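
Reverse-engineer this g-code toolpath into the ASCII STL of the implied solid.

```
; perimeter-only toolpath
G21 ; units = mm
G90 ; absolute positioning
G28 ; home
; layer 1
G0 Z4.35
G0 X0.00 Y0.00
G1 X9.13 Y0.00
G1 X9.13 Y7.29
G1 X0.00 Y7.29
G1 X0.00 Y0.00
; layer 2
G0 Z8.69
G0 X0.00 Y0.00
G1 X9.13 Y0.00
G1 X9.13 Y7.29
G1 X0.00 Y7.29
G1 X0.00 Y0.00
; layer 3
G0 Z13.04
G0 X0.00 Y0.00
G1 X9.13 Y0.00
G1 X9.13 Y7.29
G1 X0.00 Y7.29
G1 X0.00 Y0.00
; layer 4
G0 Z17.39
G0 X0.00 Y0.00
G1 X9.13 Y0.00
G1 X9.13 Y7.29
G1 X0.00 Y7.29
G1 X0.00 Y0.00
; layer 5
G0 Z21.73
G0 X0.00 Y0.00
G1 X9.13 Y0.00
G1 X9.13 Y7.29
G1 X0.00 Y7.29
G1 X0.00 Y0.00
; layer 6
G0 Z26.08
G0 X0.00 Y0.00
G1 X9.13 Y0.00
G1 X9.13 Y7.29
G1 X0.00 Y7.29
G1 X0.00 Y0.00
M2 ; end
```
solid part
  facet normal 0.0000 0.0000 -1.0000
    outer loop
      vertex 9.13 7.29 0.00
      vertex 9.13 0.00 0.00
      vertex 0.00 0.00 0.00
    endloop
  endfacet
  facet normal 0.0000 0.0000 -1.0000
    outer loop
      vertex 0.00 7.29 0.00
      vertex 9.13 7.29 0.00
      vertex 0.00 0.00 0.00
    endloop
  endfacet
  facet normal 0.0000 0.0000 1.0000
    outer loop
      vertex 0.00 0.00 26.08
      vertex 9.13 0.00 26.08
      vertex 9.13 7.29 26.08
    endloop
  endfacet
  facet normal 0.0000 0.0000 1.0000
    outer loop
      vertex 0.00 0.00 26.08
      vertex 9.13 7.29 26.08
      vertex 0.00 7.29 26.08
    endloop
  endfacet
  facet normal 0.0000 -1.0000 0.0000
    outer loop
      vertex 0.00 0.00 0.00
      vertex 9.13 0.00 0.00
      vertex 9.13 0.00 26.08
    endloop
  endfacet
  facet normal 0.0000 -1.0000 0.0000
    outer loop
      vertex 0.00 0.00 0.00
      vertex 9.13 0.00 26.08
      vertex 0.00 0.00 26.08
    endloop
  endfacet
  facet normal 0.0000 1.0000 0.0000
    outer loop
      vertex 9.13 7.29 26.08
      vertex 9.13 7.29 0.00
      vertex 0.00 7.29 0.00
    endloop
  endfacet
  facet normal 0.0000 1.0000 0.0000
    outer loop
      vertex 0.00 7.29 26.08
      vertex 9.13 7.29 26.08
      vertex 0.00 7.29 0.00
    endloop
  endfacet
  facet normal -1.0000 0.0000 0.0000
    outer loop
      vertex 0.00 7.29 26.08
      vertex 0.00 7.29 0.00
      vertex 0.00 0.00 0.00
    endloop
  endfacet
  facet normal -1.0000 0.0000 0.0000
    outer loop
      vertex 0.00 0.00 26.08
      vertex 0.00 7.29 26.08
      vertex 0.00 0.00 0.00
    endloop
  endfacet
  facet normal 1.0000 0.0000 0.0000
    outer loop
      vertex 9.13 0.00 0.00
      vertex 9.13 7.29 0.00
      vertex 9.13 7.29 26.08
    endloop
  endfacet
  facet normal 1.0000 0.0000 0.0000
    outer loop
      vertex 9.13 0.00 0.00
      vertex 9.13 7.29 26.08
      vertex 9.13 0.00 26.08
    endloop
  endfacet
endsolid part

The G0 Z moves step by Δz≈4.35 mm. Every layer's G1 loop is the same polygon, so the solid is a straight extrusion of it from z=0 to z≈26.1. Closing with flat bottom and top caps and triangulating gives 12 facets — a rectangular box, roughly 9.13 × 7.29 mm footprint and 26.1 mm tall.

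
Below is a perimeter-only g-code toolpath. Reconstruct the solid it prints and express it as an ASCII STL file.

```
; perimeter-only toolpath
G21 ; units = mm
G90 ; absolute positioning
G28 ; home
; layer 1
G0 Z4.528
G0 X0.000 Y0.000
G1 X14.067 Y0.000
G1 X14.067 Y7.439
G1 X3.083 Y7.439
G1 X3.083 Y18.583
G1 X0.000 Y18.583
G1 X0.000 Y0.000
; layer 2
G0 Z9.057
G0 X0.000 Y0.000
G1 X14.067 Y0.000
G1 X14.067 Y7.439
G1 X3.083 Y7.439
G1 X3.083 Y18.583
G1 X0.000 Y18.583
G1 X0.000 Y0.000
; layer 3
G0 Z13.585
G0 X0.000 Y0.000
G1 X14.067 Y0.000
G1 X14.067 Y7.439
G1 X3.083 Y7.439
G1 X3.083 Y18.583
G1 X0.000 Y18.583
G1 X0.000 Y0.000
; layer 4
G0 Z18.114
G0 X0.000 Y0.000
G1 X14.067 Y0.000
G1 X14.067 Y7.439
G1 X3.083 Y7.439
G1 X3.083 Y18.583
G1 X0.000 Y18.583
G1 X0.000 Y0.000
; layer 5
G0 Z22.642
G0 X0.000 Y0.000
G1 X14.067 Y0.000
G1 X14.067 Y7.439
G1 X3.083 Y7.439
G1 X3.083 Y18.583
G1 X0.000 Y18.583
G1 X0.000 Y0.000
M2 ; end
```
solid part
  facet normal 0.0000 0.0000 -1.0000
    outer loop
      vertex 14.067 7.439 0.000
      vertex 14.067 0.000 0.000
      vertex 0.000 0.000 0.000
    endloop
  endfacet
  facet normal 0.0000 0.0000 -1.0000
    outer loop
      vertex 3.083 7.439 0.000
      vertex 14.067 7.439 0.000
      vertex 0.000 0.000 0.000
    endloop
  endfacet
  facet normal 0.0000 0.0000 -1.0000
    outer loop
      vertex 3.083 18.583 0.000
      vertex 3.083 7.439 0.000
      vertex 0.000 0.000 0.000
    endloop
  endfacet
  facet normal 0.0000 0.0000 -1.0000
    outer loop
      vertex 0.000 18.583 0.000
      vertex 3.083 18.583 0.000
      vertex 0.000 0.000 0.000
    endloop
  endfacet
  facet normal 0.0000 0.0000 1.0000
    outer loop
      vertex 0.000 0.000 22.642
      vertex 14.067 0.000 22.642
      vertex 14.067 7.439 22.642
    endloop
  endfacet
  facet normal 0.0000 0.0000 1.0000
    outer loop
      vertex 0.000 0.000 22.642
      vertex 14.067 7.439 22.642
      vertex 3.083 7.439 22.642
    endloop
  endfacet
  facet normal 0.0000 0.0000 1.0000
    outer loop
      vertex 0.000 0.000 22.642
      vertex 3.083 7.439 22.642
      vertex 3.083 18.583 22.642
    endloop
  endfacet
  facet normal 0.0000 0.0000 1.0000
    outer loop
      vertex 0.000 0.000 22.642
      vertex 3.083 18.583 22.642
      vertex 0.000 18.583 22.642
    endloop
  endfacet
  facet normal 0.0000 -1.0000 0.0000
    outer loop
      vertex 0.000 0.000 0.000
      vertex 14.067 0.000 0.000
      vertex 14.067 0.000 22.642
    endloop
  endfacet
  facet normal 0.0000 -1.0000 0.0000
    outer loop
      vertex 0.000 0.000 0.000
      vertex 14.067 0.000 22.642
      vertex 0.000 0.000 22.642
    endloop
  endfacet
  facet normal 1.0000 0.0000 0.0000
    outer loop
      vertex 14.067 0.000 0.000
      vertex 14.067 7.439 0.000
      vertex 14.067 7.439 22.642
    endloop
  endfacet
  facet normal 1.0000 0.0000 0.0000
    outer loop
      vertex 14.067 0.000 0.000
      vertex 14.067 7.439 22.642
      vertex 14.067 0.000 22.642
    endloop
  endfacet
  facet normal 0.0000 1.0000 0.0000
    outer loop
      vertex 14.067 7.439 0.000
      vertex 3.083 7.439 0.000
      vertex 3.083 7.439 22.642
    endloop
  endfacet
  facet normal 0.0000 1.0000 0.0000
    outer loop
      vertex 14.067 7.439 0.000
      vertex 3.083 7.439 22.642
      vertex 14.067 7.439 22.642
    endloop
  endfacet
  facet normal 1.0000 0.0000 0.0000
    outer loop
      vertex 3.083 7.439 0.000
      vertex 3.083 18.583 0.000
      vertex 3.083 18.583 22.642
    endloop
  endfacet
  facet normal 1.0000 0.0000 0.0000
    outer loop
      vertex 3.083 7.439 0.000
      vertex 3.083 18.583 22.642
      vertex 3.083 7.439 22.642
    endloop
  endfacet
  facet normal 0.0000 1.0000 0.0000
    outer loop
      vertex 3.083 18.583 0.000
      vertex 0.000 18.583 0.000
      vertex 0.000 18.583 22.642
    endloop
  endfacet
  facet normal 0.0000 1.0000 0.0000
    outer loop
      vertex 3.083 18.583 0.000
      vertex 0.000 18.583 22.642
      vertex 3.083 18.583 22.642
    endloop
  endfacet
  facet normal -1.0000 0.0000 0.0000
    outer loop
      vertex 0.000 18.583 0.000
      vertex 0.000 0.000 0.000
      vertex 0.000 0.000 22.642
    endloop
  endfacet
  facet normal -1.0000 0.0000 0.0000
    outer loop
      vertex 0.000 18.583 0.000
      vertex 0.000 0.000 22.642
      vertex 0.000 18.583 22.642
    endloop
  endfacet
endsolid part

The G0 Z moves step by Δz≈4.528 mm. Every layer's G1 loop is the same polygon, so the solid is a straight extrusion of it from z=0 to z≈22.6. Closing with flat bottom and top caps and triangulating gives 20 facets — an L-shaped prism: outer 14.1 × 18.6 mm, arm thicknesses ≈ 7.44 mm (horizontal) and 3.08 mm (vertical), extruded 22.6 mm in z.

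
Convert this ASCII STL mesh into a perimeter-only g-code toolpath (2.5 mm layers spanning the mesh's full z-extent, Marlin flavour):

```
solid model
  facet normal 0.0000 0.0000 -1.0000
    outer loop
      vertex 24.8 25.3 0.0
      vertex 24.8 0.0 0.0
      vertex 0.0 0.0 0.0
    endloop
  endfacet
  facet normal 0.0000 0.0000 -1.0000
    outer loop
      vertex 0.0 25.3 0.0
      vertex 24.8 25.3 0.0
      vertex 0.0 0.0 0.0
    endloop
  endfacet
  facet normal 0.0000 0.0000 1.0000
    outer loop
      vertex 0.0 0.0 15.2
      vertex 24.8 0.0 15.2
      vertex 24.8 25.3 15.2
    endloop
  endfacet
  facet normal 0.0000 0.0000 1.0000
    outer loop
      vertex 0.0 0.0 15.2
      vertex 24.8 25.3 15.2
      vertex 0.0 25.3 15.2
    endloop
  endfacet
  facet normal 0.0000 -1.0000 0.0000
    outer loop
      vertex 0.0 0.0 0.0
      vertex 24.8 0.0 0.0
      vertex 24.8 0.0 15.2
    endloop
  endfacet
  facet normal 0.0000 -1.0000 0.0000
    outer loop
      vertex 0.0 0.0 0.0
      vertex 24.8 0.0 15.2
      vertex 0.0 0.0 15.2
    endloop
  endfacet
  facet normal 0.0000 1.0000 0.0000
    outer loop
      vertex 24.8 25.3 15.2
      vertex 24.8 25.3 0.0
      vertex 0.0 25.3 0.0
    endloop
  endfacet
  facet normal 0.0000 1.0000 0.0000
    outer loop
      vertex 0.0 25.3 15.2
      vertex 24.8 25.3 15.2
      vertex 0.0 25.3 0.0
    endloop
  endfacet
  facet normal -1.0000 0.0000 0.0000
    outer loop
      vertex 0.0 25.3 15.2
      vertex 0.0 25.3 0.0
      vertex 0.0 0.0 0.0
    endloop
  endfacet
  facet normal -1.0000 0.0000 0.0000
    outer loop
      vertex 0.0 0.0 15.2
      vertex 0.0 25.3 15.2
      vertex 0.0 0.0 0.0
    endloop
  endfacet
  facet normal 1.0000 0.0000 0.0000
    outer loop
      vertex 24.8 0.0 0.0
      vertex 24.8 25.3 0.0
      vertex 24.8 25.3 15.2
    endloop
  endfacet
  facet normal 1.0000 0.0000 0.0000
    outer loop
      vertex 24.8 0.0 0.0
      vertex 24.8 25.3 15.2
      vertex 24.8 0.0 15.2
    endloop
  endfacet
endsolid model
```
; perimeter-only toolpath
G21 ; units = mm
G90 ; absolute positioning
G28 ; home
; layer 1
G0 Z2.5
G0 X0.0 Y0.0
G1 X24.8 Y0.0
G1 X24.8 Y25.3
G1 X0.0 Y25.3
G1 X0.0 Y0.0
; layer 2
G0 Z5.1
G0 X0.0 Y0.0
G1 X24.8 Y0.0
G1 X24.8 Y25.3
G1 X0.0 Y25.3
G1 X0.0 Y0.0
; layer 3
G0 Z7.6
G0 X0.0 Y0.0
G1 X24.8 Y0.0
G1 X24.8 Y25.3
G1 X0.0 Y25.3
G1 X0.0 Y0.0
; layer 4
G0 Z10.1
G0 X0.0 Y0.0
G1 X24.8 Y0.0
G1 X24.8 Y25.3
G1 X0.0 Y25.3
G1 X0.0 Y0.0
; layer 5
G0 Z12.7
G0 X0.0 Y0.0
G1 X24.8 Y0.0
G1 X24.8 Y25.3
G1 X0.0 Y25.3
G1 X0.0 Y0.0
; layer 6
G0 Z15.2
G0 X0.0 Y0.0
G1 X24.8 Y0.0
G1 X24.8 Y25.3
G1 X0.0 Y25.3
G1 X0.0 Y0.0
M2 ; end

The solid is a rectangular box, roughly 24.8 × 25.3 mm footprint and 15.2 mm tall. Slicing at Δz = 2.5 mm — 6 equal slices spanning the solid's height, so layer i sits at z = i·h/6 — gives 6 non-empty perimeters. Each is a 4-segment closed polygon; G0 lifts to the layer z and rapids to the start vertex, then G1 traces the edges.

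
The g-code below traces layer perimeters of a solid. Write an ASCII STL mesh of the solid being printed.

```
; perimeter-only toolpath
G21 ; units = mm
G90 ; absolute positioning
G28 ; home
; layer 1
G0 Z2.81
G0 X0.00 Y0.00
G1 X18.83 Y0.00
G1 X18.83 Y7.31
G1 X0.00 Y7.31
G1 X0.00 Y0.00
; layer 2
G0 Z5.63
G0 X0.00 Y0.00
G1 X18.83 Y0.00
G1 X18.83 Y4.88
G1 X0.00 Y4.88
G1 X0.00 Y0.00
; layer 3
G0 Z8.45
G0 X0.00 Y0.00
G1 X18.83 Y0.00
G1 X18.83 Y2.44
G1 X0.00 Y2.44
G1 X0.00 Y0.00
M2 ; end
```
solid part
  facet normal 0.0000 0.0000 -1.0000
    outer loop
      vertex 18.83 9.75 0.00
      vertex 18.83 0.00 0.00
      vertex 0.00 0.00 0.00
    endloop
  endfacet
  facet normal 0.0000 0.0000 -1.0000
    outer loop
      vertex 0.00 9.75 0.00
      vertex 18.83 9.75 0.00
      vertex 0.00 0.00 0.00
    endloop
  endfacet
  facet normal 0.0000 -1.0000 0.0000
    outer loop
      vertex 0.00 0.00 0.00
      vertex 18.83 0.00 0.00
      vertex 18.83 0.00 11.26
    endloop
  endfacet
  facet normal 0.0000 -1.0000 0.0000
    outer loop
      vertex 0.00 0.00 0.00
      vertex 18.83 0.00 11.26
      vertex 0.00 0.00 11.26
    endloop
  endfacet
  facet normal 0.0000 0.7560 0.6546
    outer loop
      vertex 0.00 0.00 11.26
      vertex 18.83 0.00 11.26
      vertex 18.83 9.75 0.00
    endloop
  endfacet
  facet normal 0.0000 0.7560 0.6546
    outer loop
      vertex 0.00 0.00 11.26
      vertex 18.83 9.75 0.00
      vertex 0.00 9.75 0.00
    endloop
  endfacet
  facet normal -1.0000 0.0000 0.0000
    outer loop
      vertex 0.00 0.00 11.26
      vertex 0.00 9.75 0.00
      vertex 0.00 0.00 0.00
    endloop
  endfacet
  facet normal 1.0000 0.0000 0.0000
    outer loop
      vertex 18.83 0.00 0.00
      vertex 18.83 9.75 0.00
      vertex 18.83 0.00 11.26
    endloop
  endfacet
endsolid part

The G0 Z moves step by Δz≈2.81 mm. The G1 loops shrink linearly with z, so the solid tapers from its base footprint up to z≈11.3. Closing with a flat bottom cap and the tapered top and triangulating gives 8 facets — a wedge (ramp): 18.8 × 9.75 mm base, rising to 11.3 mm along the y=0 edge and sloping linearly to z=0 at y=9.75.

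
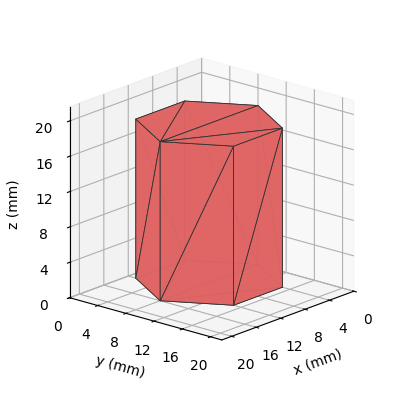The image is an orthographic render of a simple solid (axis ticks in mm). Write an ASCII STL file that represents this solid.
Reading the render: the shape is a regular 6-sided prism (a cylinder approximated with 6 flat sides), circumscribed radius ≈ 8 mm, height ≈ 18 mm (dimensions read to the nearest mm from the axis ticks). For the STL, each face is triangulated and given an outward normal.

solid part
  facet normal 0.0000 0.0000 -1.0000
    outer loop
      vertex 4.000 14.928 0.000
      vertex 12.000 14.928 0.000
      vertex 16.000 8.000 0.000
    endloop
  endfacet
  facet normal 0.0000 0.0000 -1.0000
    outer loop
      vertex 0.000 8.000 0.000
      vertex 4.000 14.928 0.000
      vertex 16.000 8.000 0.000
    endloop
  endfacet
  facet normal 0.0000 0.0000 -1.0000
    outer loop
      vertex 4.000 1.072 0.000
      vertex 0.000 8.000 0.000
      vertex 16.000 8.000 0.000
    endloop
  endfacet
  facet normal 0.0000 0.0000 -1.0000
    outer loop
      vertex 12.000 1.072 0.000
      vertex 4.000 1.072 0.000
      vertex 16.000 8.000 0.000
    endloop
  endfacet
  facet normal 0.0000 0.0000 1.0000
    outer loop
      vertex 16.000 8.000 18.000
      vertex 12.000 14.928 18.000
      vertex 4.000 14.928 18.000
    endloop
  endfacet
  facet normal 0.0000 0.0000 1.0000
    outer loop
      vertex 16.000 8.000 18.000
      vertex 4.000 14.928 18.000
      vertex 0.000 8.000 18.000
    endloop
  endfacet
  facet normal 0.0000 0.0000 1.0000
    outer loop
      vertex 16.000 8.000 18.000
      vertex 0.000 8.000 18.000
      vertex 4.000 1.072 18.000
    endloop
  endfacet
  facet normal 0.0000 0.0000 1.0000
    outer loop
      vertex 16.000 8.000 18.000
      vertex 4.000 1.072 18.000
      vertex 12.000 1.072 18.000
    endloop
  endfacet
  facet normal 0.8660 0.5000 0.0000
    outer loop
      vertex 16.000 8.000 0.000
      vertex 12.000 14.928 0.000
      vertex 12.000 14.928 18.000
    endloop
  endfacet
  facet normal 0.8660 0.5000 0.0000
    outer loop
      vertex 16.000 8.000 0.000
      vertex 12.000 14.928 18.000
      vertex 16.000 8.000 18.000
    endloop
  endfacet
  facet normal 0.0000 1.0000 0.0000
    outer loop
      vertex 12.000 14.928 0.000
      vertex 4.000 14.928 0.000
      vertex 4.000 14.928 18.000
    endloop
  endfacet
  facet normal 0.0000 1.0000 0.0000
    outer loop
      vertex 12.000 14.928 0.000
      vertex 4.000 14.928 18.000
      vertex 12.000 14.928 18.000
    endloop
  endfacet
  facet normal -0.8660 0.5000 0.0000
    outer loop
      vertex 4.000 14.928 0.000
      vertex 0.000 8.000 0.000
      vertex 0.000 8.000 18.000
    endloop
  endfacet
  facet normal -0.8660 0.5000 0.0000
    outer loop
      vertex 4.000 14.928 0.000
      vertex 0.000 8.000 18.000
      vertex 4.000 14.928 18.000
    endloop
  endfacet
  facet normal -0.8660 -0.5000 0.0000
    outer loop
      vertex 0.000 8.000 0.000
      vertex 4.000 1.072 0.000
      vertex 4.000 1.072 18.000
    endloop
  endfacet
  facet normal -0.8660 -0.5000 0.0000
    outer loop
      vertex 0.000 8.000 0.000
      vertex 4.000 1.072 18.000
      vertex 0.000 8.000 18.000
    endloop
  endfacet
  facet normal 0.0000 -1.0000 0.0000
    outer loop
      vertex 4.000 1.072 0.000
      vertex 12.000 1.072 0.000
      vertex 12.000 1.072 18.000
    endloop
  endfacet
  facet normal 0.0000 -1.0000 0.0000
    outer loop
      vertex 4.000 1.072 0.000
      vertex 12.000 1.072 18.000
      vertex 4.000 1.072 18.000
    endloop
  endfacet
  facet normal 0.8660 -0.5000 0.0000
    outer loop
      vertex 12.000 1.072 0.000
      vertex 16.000 8.000 0.000
      vertex 16.000 8.000 18.000
    endloop
  endfacet
  facet normal 0.8660 -0.5000 0.0000
    outer loop
      vertex 12.000 1.072 0.000
      vertex 16.000 8.000 18.000
      vertex 12.000 1.072 18.000
    endloop
  endfacet
endsolid part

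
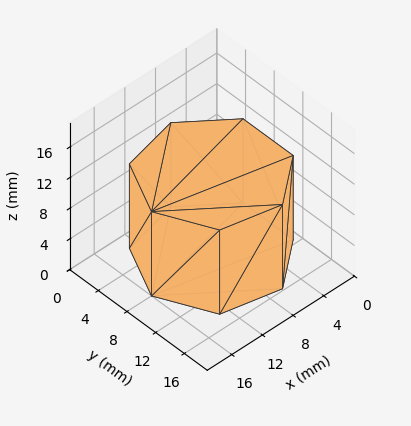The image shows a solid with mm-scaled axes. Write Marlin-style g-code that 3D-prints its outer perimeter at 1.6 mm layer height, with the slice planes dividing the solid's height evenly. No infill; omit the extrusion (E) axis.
Reading the render: the shape is a regular 7-sided prism (a cylinder approximated with 7 flat sides), circumscribed radius ≈ 8 mm, height ≈ 11 mm (dimensions read to the nearest mm from the axis ticks). For the g-code, the solid's height is divided into equal slices at the stated Δz and each level perimeter traced with G1 moves after a G0 lift.

; perimeter-only toolpath
G21 ; units = mm
G90 ; absolute positioning
G28 ; home
; layer 1
G0 Z1.6
G0 X16.0 Y8.0
G1 X13.0 Y14.3
G1 X6.2 Y15.8
G1 X0.8 Y11.5
G1 X0.8 Y4.5
G1 X6.2 Y0.2
G1 X13.0 Y1.7
G1 X16.0 Y8.0
; layer 2
G0 Z3.1
G0 X16.0 Y8.0
G1 X13.0 Y14.3
G1 X6.2 Y15.8
G1 X0.8 Y11.5
G1 X0.8 Y4.5
G1 X6.2 Y0.2
G1 X13.0 Y1.7
G1 X16.0 Y8.0
; layer 3
G0 Z4.7
G0 X16.0 Y8.0
G1 X13.0 Y14.3
G1 X6.2 Y15.8
G1 X0.8 Y11.5
G1 X0.8 Y4.5
G1 X6.2 Y0.2
G1 X13.0 Y1.7
G1 X16.0 Y8.0
; layer 4
G0 Z6.3
G0 X16.0 Y8.0
G1 X13.0 Y14.3
G1 X6.2 Y15.8
G1 X0.8 Y11.5
G1 X0.8 Y4.5
G1 X6.2 Y0.2
G1 X13.0 Y1.7
G1 X16.0 Y8.0
; layer 5
G0 Z7.9
G0 X16.0 Y8.0
G1 X13.0 Y14.3
G1 X6.2 Y15.8
G1 X0.8 Y11.5
G1 X0.8 Y4.5
G1 X6.2 Y0.2
G1 X13.0 Y1.7
G1 X16.0 Y8.0
; layer 6
G0 Z9.4
G0 X16.0 Y8.0
G1 X13.0 Y14.3
G1 X6.2 Y15.8
G1 X0.8 Y11.5
G1 X0.8 Y4.5
G1 X6.2 Y0.2
G1 X13.0 Y1.7
G1 X16.0 Y8.0
; layer 7
G0 Z11.0
G0 X16.0 Y8.0
G1 X13.0 Y14.3
G1 X6.2 Y15.8
G1 X0.8 Y11.5
G1 X0.8 Y4.5
G1 X6.2 Y0.2
G1 X13.0 Y1.7
G1 X16.0 Y8.0
M2 ; end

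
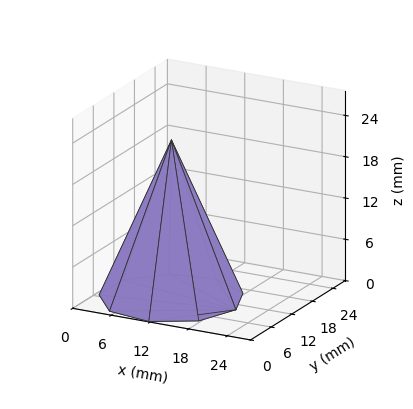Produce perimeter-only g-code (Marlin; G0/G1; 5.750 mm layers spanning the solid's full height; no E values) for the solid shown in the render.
Reading the render: the shape is a regular 9-sided pyramid, base circumscribed radius ≈ 10 mm, apex at z ≈ 23 mm (dimensions read to the nearest mm from the axis ticks). For the g-code, the solid's height is divided into equal slices at the stated Δz and each level perimeter traced with G1 moves after a G0 lift.

; perimeter-only toolpath
G21 ; units = mm
G90 ; absolute positioning
G28 ; home
; layer 1
G0 Z5.750
G0 X17.500 Y10.000
G1 X15.745 Y14.821
G1 X11.302 Y17.386
G1 X6.250 Y16.495
G1 X2.952 Y12.565
G1 X2.952 Y7.435
G1 X6.250 Y3.505
G1 X11.302 Y2.614
G1 X15.745 Y5.179
G1 X17.500 Y10.000
; layer 2
G0 Z11.500
G0 X15.000 Y10.000
G1 X13.830 Y13.214
G1 X10.868 Y14.924
G1 X7.500 Y14.330
G1 X5.301 Y11.710
G1 X5.301 Y8.290
G1 X7.500 Y5.670
G1 X10.868 Y5.076
G1 X13.830 Y6.786
G1 X15.000 Y10.000
; layer 3
G0 Z17.250
G0 X12.500 Y10.000
G1 X11.915 Y11.607
G1 X10.434 Y12.462
G1 X8.750 Y12.165
G1 X7.651 Y10.855
G1 X7.651 Y9.145
G1 X8.750 Y7.835
G1 X10.434 Y7.538
G1 X11.915 Y8.393
G1 X12.500 Y10.000
M2 ; end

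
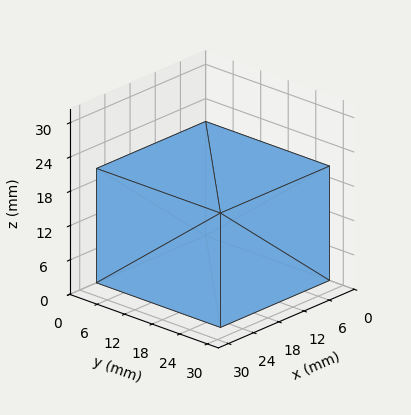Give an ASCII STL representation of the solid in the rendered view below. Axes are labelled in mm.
Reading the render: the shape is a rectangular box, roughly 26 × 27 mm footprint and 20 mm tall (dimensions read to the nearest mm from the axis ticks). For the STL, each face is triangulated and given an outward normal.

solid part
  facet normal 0.0000 0.0000 -1.0000
    outer loop
      vertex 26.0 27.0 0.0
      vertex 26.0 0.0 0.0
      vertex 0.0 0.0 0.0
    endloop
  endfacet
  facet normal 0.0000 0.0000 -1.0000
    outer loop
      vertex 0.0 27.0 0.0
      vertex 26.0 27.0 0.0
      vertex 0.0 0.0 0.0
    endloop
  endfacet
  facet normal 0.0000 0.0000 1.0000
    outer loop
      vertex 0.0 0.0 20.0
      vertex 26.0 0.0 20.0
      vertex 26.0 27.0 20.0
    endloop
  endfacet
  facet normal 0.0000 0.0000 1.0000
    outer loop
      vertex 0.0 0.0 20.0
      vertex 26.0 27.0 20.0
      vertex 0.0 27.0 20.0
    endloop
  endfacet
  facet normal 0.0000 -1.0000 0.0000
    outer loop
      vertex 0.0 0.0 0.0
      vertex 26.0 0.0 0.0
      vertex 26.0 0.0 20.0
    endloop
  endfacet
  facet normal 0.0000 -1.0000 0.0000
    outer loop
      vertex 0.0 0.0 0.0
      vertex 26.0 0.0 20.0
      vertex 0.0 0.0 20.0
    endloop
  endfacet
  facet normal 0.0000 1.0000 0.0000
    outer loop
      vertex 26.0 27.0 20.0
      vertex 26.0 27.0 0.0
      vertex 0.0 27.0 0.0
    endloop
  endfacet
  facet normal 0.0000 1.0000 0.0000
    outer loop
      vertex 0.0 27.0 20.0
      vertex 26.0 27.0 20.0
      vertex 0.0 27.0 0.0
    endloop
  endfacet
  facet normal -1.0000 0.0000 0.0000
    outer loop
      vertex 0.0 27.0 20.0
      vertex 0.0 27.0 0.0
      vertex 0.0 0.0 0.0
    endloop
  endfacet
  facet normal -1.0000 0.0000 0.0000
    outer loop
      vertex 0.0 0.0 20.0
      vertex 0.0 27.0 20.0
      vertex 0.0 0.0 0.0
    endloop
  endfacet
  facet normal 1.0000 0.0000 0.0000
    outer loop
      vertex 26.0 0.0 0.0
      vertex 26.0 27.0 0.0
      vertex 26.0 27.0 20.0
    endloop
  endfacet
  facet normal 1.0000 0.0000 0.0000
    outer loop
      vertex 26.0 0.0 0.0
      vertex 26.0 27.0 20.0
      vertex 26.0 0.0 20.0
    endloop
  endfacet
endsolid part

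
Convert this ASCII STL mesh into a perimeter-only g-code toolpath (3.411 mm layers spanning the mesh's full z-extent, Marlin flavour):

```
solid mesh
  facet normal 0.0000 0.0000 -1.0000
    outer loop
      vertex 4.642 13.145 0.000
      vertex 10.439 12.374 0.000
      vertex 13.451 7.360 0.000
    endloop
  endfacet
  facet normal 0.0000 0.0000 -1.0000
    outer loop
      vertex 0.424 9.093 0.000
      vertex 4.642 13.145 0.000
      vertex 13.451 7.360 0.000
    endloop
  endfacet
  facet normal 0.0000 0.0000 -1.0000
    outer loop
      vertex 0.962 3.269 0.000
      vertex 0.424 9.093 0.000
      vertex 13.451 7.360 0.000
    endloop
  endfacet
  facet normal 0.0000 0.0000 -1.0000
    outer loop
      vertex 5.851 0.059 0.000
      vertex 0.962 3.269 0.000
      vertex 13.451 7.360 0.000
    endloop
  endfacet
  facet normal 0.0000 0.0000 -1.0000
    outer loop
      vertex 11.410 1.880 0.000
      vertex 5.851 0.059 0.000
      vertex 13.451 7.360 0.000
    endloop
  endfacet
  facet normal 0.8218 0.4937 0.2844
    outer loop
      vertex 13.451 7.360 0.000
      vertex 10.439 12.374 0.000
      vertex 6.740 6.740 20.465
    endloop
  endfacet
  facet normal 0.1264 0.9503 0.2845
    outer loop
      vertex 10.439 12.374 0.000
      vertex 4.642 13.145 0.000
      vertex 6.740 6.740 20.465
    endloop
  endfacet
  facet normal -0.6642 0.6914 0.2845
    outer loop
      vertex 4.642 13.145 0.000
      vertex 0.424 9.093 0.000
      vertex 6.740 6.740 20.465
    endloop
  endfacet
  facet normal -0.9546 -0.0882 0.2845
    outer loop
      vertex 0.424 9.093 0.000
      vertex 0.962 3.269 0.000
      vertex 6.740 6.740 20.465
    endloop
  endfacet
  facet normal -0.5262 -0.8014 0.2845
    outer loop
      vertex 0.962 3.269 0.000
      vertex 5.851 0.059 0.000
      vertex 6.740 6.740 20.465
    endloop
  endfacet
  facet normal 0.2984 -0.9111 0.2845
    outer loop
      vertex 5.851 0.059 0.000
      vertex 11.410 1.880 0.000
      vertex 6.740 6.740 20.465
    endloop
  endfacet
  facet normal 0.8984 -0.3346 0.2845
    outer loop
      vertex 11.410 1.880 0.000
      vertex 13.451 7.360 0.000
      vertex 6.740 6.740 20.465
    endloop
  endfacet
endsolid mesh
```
; perimeter-only toolpath
G21 ; units = mm
G90 ; absolute positioning
G28 ; home
; layer 1
G0 Z3.411
G0 X12.333 Y7.257
G1 X9.822 Y11.435
G1 X4.992 Y12.078
G1 X1.477 Y8.701
G1 X1.925 Y3.848
G1 X5.999 Y1.172
G1 X10.632 Y2.690
G1 X12.333 Y7.257
; layer 2
G0 Z6.822
G0 X11.214 Y7.153
G1 X9.206 Y10.496
G1 X5.341 Y11.010
G1 X2.529 Y8.309
G1 X2.888 Y4.426
G1 X6.147 Y2.286
G1 X9.853 Y3.500
G1 X11.214 Y7.153
; layer 3
G0 Z10.232
G0 X10.096 Y7.050
G1 X8.590 Y9.557
G1 X5.691 Y9.942
G1 X3.582 Y7.917
G1 X3.851 Y5.005
G1 X6.296 Y3.400
G1 X9.075 Y4.310
G1 X10.096 Y7.050
; layer 4
G0 Z13.643
G0 X8.977 Y6.947
G1 X7.973 Y8.618
G1 X6.041 Y8.875
G1 X4.635 Y7.524
G1 X4.814 Y5.583
G1 X6.444 Y4.513
G1 X8.297 Y5.120
G1 X8.977 Y6.947
; layer 5
G0 Z17.054
G0 X7.859 Y6.843
G1 X7.357 Y7.679
G1 X6.390 Y7.808
G1 X5.687 Y7.132
G1 X5.777 Y6.162
G1 X6.592 Y5.627
G1 X7.518 Y5.930
G1 X7.859 Y6.843
M2 ; end

The solid is a regular 7-sided pyramid, base circumscribed radius ≈ 6.74 mm, apex at z ≈ 20.5 mm. Slicing at Δz = 3.411 mm — 6 equal slices spanning the solid's height, so layer i sits at z = i·h/6 — gives 5 non-empty perimeters. Each is a 7-segment closed polygon; G0 lifts to the layer z and rapids to the start vertex, then G1 traces the edges. The cross-section shrinks linearly with z (the slice at the apex is degenerate and omitted).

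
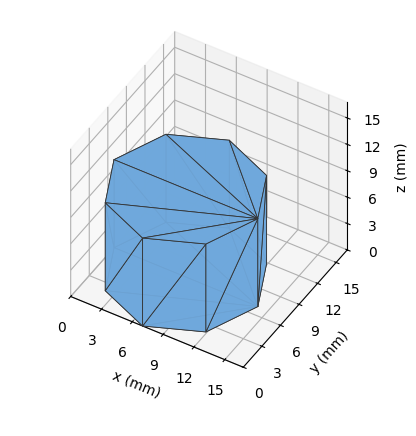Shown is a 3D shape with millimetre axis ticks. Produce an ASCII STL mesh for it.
Reading the render: the shape is a regular 8-sided prism (a cylinder approximated with 8 flat sides), circumscribed radius ≈ 7 mm, height ≈ 10 mm (dimensions read to the nearest mm from the axis ticks). For the STL, each face is triangulated and given an outward normal.

solid part
  facet normal 0.0000 0.0000 -1.0000
    outer loop
      vertex 7.0 14.0 0.0
      vertex 11.9 11.9 0.0
      vertex 14.0 7.0 0.0
    endloop
  endfacet
  facet normal 0.0000 0.0000 -1.0000
    outer loop
      vertex 2.1 11.9 0.0
      vertex 7.0 14.0 0.0
      vertex 14.0 7.0 0.0
    endloop
  endfacet
  facet normal 0.0000 0.0000 -1.0000
    outer loop
      vertex 0.0 7.0 0.0
      vertex 2.1 11.9 0.0
      vertex 14.0 7.0 0.0
    endloop
  endfacet
  facet normal 0.0000 0.0000 -1.0000
    outer loop
      vertex 2.1 2.1 0.0
      vertex 0.0 7.0 0.0
      vertex 14.0 7.0 0.0
    endloop
  endfacet
  facet normal 0.0000 0.0000 -1.0000
    outer loop
      vertex 7.0 0.0 0.0
      vertex 2.1 2.1 0.0
      vertex 14.0 7.0 0.0
    endloop
  endfacet
  facet normal 0.0000 0.0000 -1.0000
    outer loop
      vertex 11.9 2.1 0.0
      vertex 7.0 0.0 0.0
      vertex 14.0 7.0 0.0
    endloop
  endfacet
  facet normal 0.0000 0.0000 1.0000
    outer loop
      vertex 14.0 7.0 10.0
      vertex 11.9 11.9 10.0
      vertex 7.0 14.0 10.0
    endloop
  endfacet
  facet normal 0.0000 0.0000 1.0000
    outer loop
      vertex 14.0 7.0 10.0
      vertex 7.0 14.0 10.0
      vertex 2.1 11.9 10.0
    endloop
  endfacet
  facet normal 0.0000 0.0000 1.0000
    outer loop
      vertex 14.0 7.0 10.0
      vertex 2.1 11.9 10.0
      vertex 0.0 7.0 10.0
    endloop
  endfacet
  facet normal 0.0000 0.0000 1.0000
    outer loop
      vertex 14.0 7.0 10.0
      vertex 0.0 7.0 10.0
      vertex 2.1 2.1 10.0
    endloop
  endfacet
  facet normal 0.0000 0.0000 1.0000
    outer loop
      vertex 14.0 7.0 10.0
      vertex 2.1 2.1 10.0
      vertex 7.0 0.0 10.0
    endloop
  endfacet
  facet normal 0.0000 0.0000 1.0000
    outer loop
      vertex 14.0 7.0 10.0
      vertex 7.0 0.0 10.0
      vertex 11.9 2.1 10.0
    endloop
  endfacet
  facet normal 0.9191 0.3939 0.0000
    outer loop
      vertex 14.0 7.0 0.0
      vertex 11.9 11.9 0.0
      vertex 11.9 11.9 10.0
    endloop
  endfacet
  facet normal 0.9191 0.3939 0.0000
    outer loop
      vertex 14.0 7.0 0.0
      vertex 11.9 11.9 10.0
      vertex 14.0 7.0 10.0
    endloop
  endfacet
  facet normal 0.3939 0.9191 0.0000
    outer loop
      vertex 11.9 11.9 0.0
      vertex 7.0 14.0 0.0
      vertex 7.0 14.0 10.0
    endloop
  endfacet
  facet normal 0.3939 0.9191 0.0000
    outer loop
      vertex 11.9 11.9 0.0
      vertex 7.0 14.0 10.0
      vertex 11.9 11.9 10.0
    endloop
  endfacet
  facet normal -0.3939 0.9191 0.0000
    outer loop
      vertex 7.0 14.0 0.0
      vertex 2.1 11.9 0.0
      vertex 2.1 11.9 10.0
    endloop
  endfacet
  facet normal -0.3939 0.9191 0.0000
    outer loop
      vertex 7.0 14.0 0.0
      vertex 2.1 11.9 10.0
      vertex 7.0 14.0 10.0
    endloop
  endfacet
  facet normal -0.9191 0.3939 0.0000
    outer loop
      vertex 2.1 11.9 0.0
      vertex 0.0 7.0 0.0
      vertex 0.0 7.0 10.0
    endloop
  endfacet
  facet normal -0.9191 0.3939 0.0000
    outer loop
      vertex 2.1 11.9 0.0
      vertex 0.0 7.0 10.0
      vertex 2.1 11.9 10.0
    endloop
  endfacet
  facet normal -0.9191 -0.3939 0.0000
    outer loop
      vertex 0.0 7.0 0.0
      vertex 2.1 2.1 0.0
      vertex 2.1 2.1 10.0
    endloop
  endfacet
  facet normal -0.9191 -0.3939 0.0000
    outer loop
      vertex 0.0 7.0 0.0
      vertex 2.1 2.1 10.0
      vertex 0.0 7.0 10.0
    endloop
  endfacet
  facet normal -0.3939 -0.9191 0.0000
    outer loop
      vertex 2.1 2.1 0.0
      vertex 7.0 0.0 0.0
      vertex 7.0 0.0 10.0
    endloop
  endfacet
  facet normal -0.3939 -0.9191 0.0000
    outer loop
      vertex 2.1 2.1 0.0
      vertex 7.0 0.0 10.0
      vertex 2.1 2.1 10.0
    endloop
  endfacet
  facet normal 0.3939 -0.9191 0.0000
    outer loop
      vertex 7.0 0.0 0.0
      vertex 11.9 2.1 0.0
      vertex 11.9 2.1 10.0
    endloop
  endfacet
  facet normal 0.3939 -0.9191 0.0000
    outer loop
      vertex 7.0 0.0 0.0
      vertex 11.9 2.1 10.0
      vertex 7.0 0.0 10.0
    endloop
  endfacet
  facet normal 0.9191 -0.3939 0.0000
    outer loop
      vertex 11.9 2.1 0.0
      vertex 14.0 7.0 0.0
      vertex 14.0 7.0 10.0
    endloop
  endfacet
  facet normal 0.9191 -0.3939 0.0000
    outer loop
      vertex 11.9 2.1 0.0
      vertex 14.0 7.0 10.0
      vertex 11.9 2.1 10.0
    endloop
  endfacet
endsolid part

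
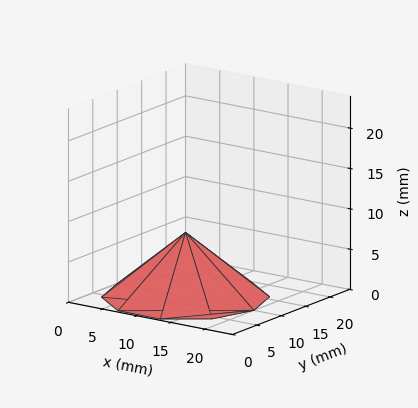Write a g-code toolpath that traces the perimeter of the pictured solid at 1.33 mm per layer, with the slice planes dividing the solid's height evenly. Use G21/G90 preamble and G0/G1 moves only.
Reading the render: the shape is a regular 10-sided pyramid, base circumscribed radius ≈ 10 mm, apex at z ≈ 8 mm (dimensions read to the nearest mm from the axis ticks). For the g-code, the solid's height is divided into equal slices at the stated Δz and each level perimeter traced with G1 moves after a G0 lift.

; perimeter-only toolpath
G21 ; units = mm
G90 ; absolute positioning
G28 ; home
; layer 1
G0 Z1.33
G0 X18.33 Y10.00
G1 X16.74 Y14.90
G1 X12.57 Y17.93
G1 X7.42 Y17.93
G1 X3.26 Y14.90
G1 X1.67 Y10.00
G1 X3.26 Y5.10
G1 X7.42 Y2.07
G1 X12.57 Y2.07
G1 X16.74 Y5.10
G1 X18.33 Y10.00
; layer 2
G0 Z2.67
G0 X16.67 Y10.00
G1 X15.39 Y13.92
G1 X12.06 Y16.34
G1 X7.94 Y16.34
G1 X4.61 Y13.92
G1 X3.33 Y10.00
G1 X4.61 Y6.08
G1 X7.94 Y3.66
G1 X12.06 Y3.66
G1 X15.39 Y6.08
G1 X16.67 Y10.00
; layer 3
G0 Z4.00
G0 X15.00 Y10.00
G1 X14.04 Y12.94
G1 X11.54 Y14.76
G1 X8.46 Y14.76
G1 X5.96 Y12.94
G1 X5.00 Y10.00
G1 X5.96 Y7.06
G1 X8.46 Y5.25
G1 X11.54 Y5.25
G1 X14.04 Y7.06
G1 X15.00 Y10.00
; layer 4
G0 Z5.33
G0 X13.33 Y10.00
G1 X12.70 Y11.96
G1 X11.03 Y13.17
G1 X8.97 Y13.17
G1 X7.30 Y11.96
G1 X6.67 Y10.00
G1 X7.30 Y8.04
G1 X8.97 Y6.83
G1 X11.03 Y6.83
G1 X12.70 Y8.04
G1 X13.33 Y10.00
; layer 5
G0 Z6.67
G0 X11.67 Y10.00
G1 X11.35 Y10.98
G1 X10.52 Y11.59
G1 X9.48 Y11.59
G1 X8.65 Y10.98
G1 X8.33 Y10.00
G1 X8.65 Y9.02
G1 X9.48 Y8.41
G1 X10.52 Y8.41
G1 X11.35 Y9.02
G1 X11.67 Y10.00
M2 ; end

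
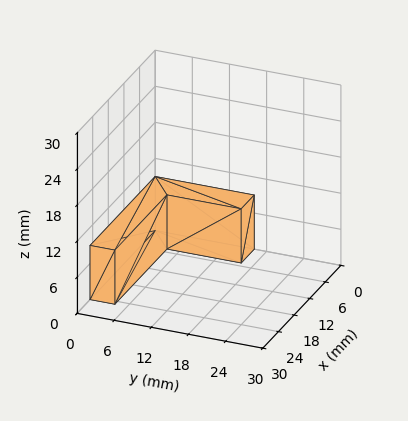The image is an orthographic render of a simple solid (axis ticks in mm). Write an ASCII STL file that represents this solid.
Reading the render: the shape is an L-shaped prism: outer 25 × 16 mm, arm thicknesses ≈ 4 mm (horizontal) and 5 mm (vertical), extruded 9 mm in z (dimensions read to the nearest mm from the axis ticks). For the STL, each face is triangulated and given an outward normal.

solid part
  facet normal 0.0000 0.0000 -1.0000
    outer loop
      vertex 25.00 4.00 0.00
      vertex 25.00 0.00 0.00
      vertex 0.00 0.00 0.00
    endloop
  endfacet
  facet normal 0.0000 0.0000 -1.0000
    outer loop
      vertex 5.00 4.00 0.00
      vertex 25.00 4.00 0.00
      vertex 0.00 0.00 0.00
    endloop
  endfacet
  facet normal 0.0000 0.0000 -1.0000
    outer loop
      vertex 5.00 16.00 0.00
      vertex 5.00 4.00 0.00
      vertex 0.00 0.00 0.00
    endloop
  endfacet
  facet normal 0.0000 0.0000 -1.0000
    outer loop
      vertex 0.00 16.00 0.00
      vertex 5.00 16.00 0.00
      vertex 0.00 0.00 0.00
    endloop
  endfacet
  facet normal 0.0000 0.0000 1.0000
    outer loop
      vertex 0.00 0.00 9.00
      vertex 25.00 0.00 9.00
      vertex 25.00 4.00 9.00
    endloop
  endfacet
  facet normal 0.0000 0.0000 1.0000
    outer loop
      vertex 0.00 0.00 9.00
      vertex 25.00 4.00 9.00
      vertex 5.00 4.00 9.00
    endloop
  endfacet
  facet normal 0.0000 0.0000 1.0000
    outer loop
      vertex 0.00 0.00 9.00
      vertex 5.00 4.00 9.00
      vertex 5.00 16.00 9.00
    endloop
  endfacet
  facet normal 0.0000 0.0000 1.0000
    outer loop
      vertex 0.00 0.00 9.00
      vertex 5.00 16.00 9.00
      vertex 0.00 16.00 9.00
    endloop
  endfacet
  facet normal 0.0000 -1.0000 0.0000
    outer loop
      vertex 0.00 0.00 0.00
      vertex 25.00 0.00 0.00
      vertex 25.00 0.00 9.00
    endloop
  endfacet
  facet normal 0.0000 -1.0000 0.0000
    outer loop
      vertex 0.00 0.00 0.00
      vertex 25.00 0.00 9.00
      vertex 0.00 0.00 9.00
    endloop
  endfacet
  facet normal 1.0000 0.0000 0.0000
    outer loop
      vertex 25.00 0.00 0.00
      vertex 25.00 4.00 0.00
      vertex 25.00 4.00 9.00
    endloop
  endfacet
  facet normal 1.0000 0.0000 0.0000
    outer loop
      vertex 25.00 0.00 0.00
      vertex 25.00 4.00 9.00
      vertex 25.00 0.00 9.00
    endloop
  endfacet
  facet normal 0.0000 1.0000 0.0000
    outer loop
      vertex 25.00 4.00 0.00
      vertex 5.00 4.00 0.00
      vertex 5.00 4.00 9.00
    endloop
  endfacet
  facet normal 0.0000 1.0000 0.0000
    outer loop
      vertex 25.00 4.00 0.00
      vertex 5.00 4.00 9.00
      vertex 25.00 4.00 9.00
    endloop
  endfacet
  facet normal 1.0000 0.0000 0.0000
    outer loop
      vertex 5.00 4.00 0.00
      vertex 5.00 16.00 0.00
      vertex 5.00 16.00 9.00
    endloop
  endfacet
  facet normal 1.0000 0.0000 0.0000
    outer loop
      vertex 5.00 4.00 0.00
      vertex 5.00 16.00 9.00
      vertex 5.00 4.00 9.00
    endloop
  endfacet
  facet normal 0.0000 1.0000 0.0000
    outer loop
      vertex 5.00 16.00 0.00
      vertex 0.00 16.00 0.00
      vertex 0.00 16.00 9.00
    endloop
  endfacet
  facet normal 0.0000 1.0000 0.0000
    outer loop
      vertex 5.00 16.00 0.00
      vertex 0.00 16.00 9.00
      vertex 5.00 16.00 9.00
    endloop
  endfacet
  facet normal -1.0000 0.0000 0.0000
    outer loop
      vertex 0.00 16.00 0.00
      vertex 0.00 0.00 0.00
      vertex 0.00 0.00 9.00
    endloop
  endfacet
  facet normal -1.0000 0.0000 0.0000
    outer loop
      vertex 0.00 16.00 0.00
      vertex 0.00 0.00 9.00
      vertex 0.00 16.00 9.00
    endloop
  endfacet
endsolid part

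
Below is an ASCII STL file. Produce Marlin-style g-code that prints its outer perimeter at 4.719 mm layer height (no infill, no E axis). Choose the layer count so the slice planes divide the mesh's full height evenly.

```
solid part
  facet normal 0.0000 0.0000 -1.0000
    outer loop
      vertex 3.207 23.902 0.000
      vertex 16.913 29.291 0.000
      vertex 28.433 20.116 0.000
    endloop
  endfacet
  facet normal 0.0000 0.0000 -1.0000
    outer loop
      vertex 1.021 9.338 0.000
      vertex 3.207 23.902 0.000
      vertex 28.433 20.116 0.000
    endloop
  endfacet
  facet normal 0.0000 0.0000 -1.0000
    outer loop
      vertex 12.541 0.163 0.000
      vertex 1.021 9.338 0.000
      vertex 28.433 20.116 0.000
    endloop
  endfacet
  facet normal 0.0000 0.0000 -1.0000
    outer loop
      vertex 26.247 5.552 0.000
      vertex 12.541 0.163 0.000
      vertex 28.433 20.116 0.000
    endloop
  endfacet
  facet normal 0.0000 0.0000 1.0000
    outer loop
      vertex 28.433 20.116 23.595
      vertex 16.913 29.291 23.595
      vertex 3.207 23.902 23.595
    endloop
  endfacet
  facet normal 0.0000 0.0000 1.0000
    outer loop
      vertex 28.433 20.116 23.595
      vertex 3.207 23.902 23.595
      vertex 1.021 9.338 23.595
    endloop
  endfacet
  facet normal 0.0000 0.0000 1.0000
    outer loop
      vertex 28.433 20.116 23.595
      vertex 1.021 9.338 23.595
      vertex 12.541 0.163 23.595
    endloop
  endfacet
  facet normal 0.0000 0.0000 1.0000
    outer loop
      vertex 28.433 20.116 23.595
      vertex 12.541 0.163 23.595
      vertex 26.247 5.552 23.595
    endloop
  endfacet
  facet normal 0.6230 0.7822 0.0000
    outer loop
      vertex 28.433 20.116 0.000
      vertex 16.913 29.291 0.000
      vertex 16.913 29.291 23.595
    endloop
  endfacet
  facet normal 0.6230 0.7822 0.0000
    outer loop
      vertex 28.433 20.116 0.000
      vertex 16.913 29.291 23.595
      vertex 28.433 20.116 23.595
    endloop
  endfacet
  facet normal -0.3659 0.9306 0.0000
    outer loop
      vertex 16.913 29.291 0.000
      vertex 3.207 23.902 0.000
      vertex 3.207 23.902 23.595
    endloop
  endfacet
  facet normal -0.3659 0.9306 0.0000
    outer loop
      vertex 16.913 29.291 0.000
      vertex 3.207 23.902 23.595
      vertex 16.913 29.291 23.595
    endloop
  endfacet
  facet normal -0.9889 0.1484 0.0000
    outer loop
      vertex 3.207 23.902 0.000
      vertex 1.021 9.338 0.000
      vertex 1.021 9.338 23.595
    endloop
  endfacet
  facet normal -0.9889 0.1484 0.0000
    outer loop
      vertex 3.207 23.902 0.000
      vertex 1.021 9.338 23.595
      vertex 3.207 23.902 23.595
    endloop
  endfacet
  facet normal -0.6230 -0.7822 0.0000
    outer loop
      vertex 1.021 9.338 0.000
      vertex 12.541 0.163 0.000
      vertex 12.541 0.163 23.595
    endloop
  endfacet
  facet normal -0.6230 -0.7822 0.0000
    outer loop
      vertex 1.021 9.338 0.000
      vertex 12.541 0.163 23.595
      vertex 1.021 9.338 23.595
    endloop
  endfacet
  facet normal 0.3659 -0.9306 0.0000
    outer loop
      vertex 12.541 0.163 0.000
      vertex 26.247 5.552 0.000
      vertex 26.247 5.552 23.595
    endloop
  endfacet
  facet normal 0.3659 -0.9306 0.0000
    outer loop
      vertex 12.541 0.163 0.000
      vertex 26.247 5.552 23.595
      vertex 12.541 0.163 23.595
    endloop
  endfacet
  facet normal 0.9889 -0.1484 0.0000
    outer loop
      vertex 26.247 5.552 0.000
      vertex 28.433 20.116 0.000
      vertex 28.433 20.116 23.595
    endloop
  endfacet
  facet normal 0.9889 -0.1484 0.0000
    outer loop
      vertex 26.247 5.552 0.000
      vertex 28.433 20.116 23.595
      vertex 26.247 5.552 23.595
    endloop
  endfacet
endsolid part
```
; perimeter-only toolpath
G21 ; units = mm
G90 ; absolute positioning
G28 ; home
; layer 1
G0 Z4.719
G0 X28.433 Y20.116
G1 X16.913 Y29.291
G1 X3.207 Y23.902
G1 X1.021 Y9.338
G1 X12.541 Y0.163
G1 X26.247 Y5.552
G1 X28.433 Y20.116
; layer 2
G0 Z9.438
G0 X28.433 Y20.116
G1 X16.913 Y29.291
G1 X3.207 Y23.902
G1 X1.021 Y9.338
G1 X12.541 Y0.163
G1 X26.247 Y5.552
G1 X28.433 Y20.116
; layer 3
G0 Z14.157
G0 X28.433 Y20.116
G1 X16.913 Y29.291
G1 X3.207 Y23.902
G1 X1.021 Y9.338
G1 X12.541 Y0.163
G1 X26.247 Y5.552
G1 X28.433 Y20.116
; layer 4
G0 Z18.876
G0 X28.433 Y20.116
G1 X16.913 Y29.291
G1 X3.207 Y23.902
G1 X1.021 Y9.338
G1 X12.541 Y0.163
G1 X26.247 Y5.552
G1 X28.433 Y20.116
; layer 5
G0 Z23.595
G0 X28.433 Y20.116
G1 X16.913 Y29.291
G1 X3.207 Y23.902
G1 X1.021 Y9.338
G1 X12.541 Y0.163
G1 X26.247 Y5.552
G1 X28.433 Y20.116
M2 ; end

The solid is a regular 6-sided prism (a cylinder approximated with 6 flat sides), circumscribed radius ≈ 14.7 mm, height ≈ 23.6 mm. Slicing at Δz = 4.719 mm — 5 equal slices spanning the solid's height, so layer i sits at z = i·h/5 — gives 5 non-empty perimeters. Each is a 6-segment closed polygon; G0 lifts to the layer z and rapids to the start vertex, then G1 traces the edges.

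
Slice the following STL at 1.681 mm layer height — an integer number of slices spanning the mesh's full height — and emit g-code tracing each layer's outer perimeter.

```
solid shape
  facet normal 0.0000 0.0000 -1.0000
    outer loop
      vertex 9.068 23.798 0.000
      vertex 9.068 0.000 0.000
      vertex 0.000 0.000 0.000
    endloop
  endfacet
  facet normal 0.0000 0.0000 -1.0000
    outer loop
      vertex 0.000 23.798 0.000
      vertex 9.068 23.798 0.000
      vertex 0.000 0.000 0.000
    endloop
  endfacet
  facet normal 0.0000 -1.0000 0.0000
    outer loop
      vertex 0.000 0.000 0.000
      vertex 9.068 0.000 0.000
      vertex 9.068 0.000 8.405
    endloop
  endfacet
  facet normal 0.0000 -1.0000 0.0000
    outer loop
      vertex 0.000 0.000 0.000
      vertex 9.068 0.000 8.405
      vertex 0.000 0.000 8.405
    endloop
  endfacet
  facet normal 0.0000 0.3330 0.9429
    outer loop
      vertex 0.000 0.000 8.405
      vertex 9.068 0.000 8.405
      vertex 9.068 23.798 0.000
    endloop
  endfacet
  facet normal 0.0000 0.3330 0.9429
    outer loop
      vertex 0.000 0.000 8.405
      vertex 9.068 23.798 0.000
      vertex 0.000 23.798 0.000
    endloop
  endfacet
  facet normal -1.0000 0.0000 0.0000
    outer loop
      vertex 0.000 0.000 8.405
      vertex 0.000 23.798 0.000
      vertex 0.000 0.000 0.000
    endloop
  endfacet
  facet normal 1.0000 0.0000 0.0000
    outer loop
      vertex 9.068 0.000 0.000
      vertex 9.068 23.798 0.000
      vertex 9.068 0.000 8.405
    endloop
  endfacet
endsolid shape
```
; perimeter-only toolpath
G21 ; units = mm
G90 ; absolute positioning
G28 ; home
; layer 1
G0 Z1.681
G0 X0.000 Y0.000
G1 X9.068 Y0.000
G1 X9.068 Y19.038
G1 X0.000 Y19.038
G1 X0.000 Y0.000
; layer 2
G0 Z3.362
G0 X0.000 Y0.000
G1 X9.068 Y0.000
G1 X9.068 Y14.279
G1 X0.000 Y14.279
G1 X0.000 Y0.000
; layer 3
G0 Z5.043
G0 X0.000 Y0.000
G1 X9.068 Y0.000
G1 X9.068 Y9.519
G1 X0.000 Y9.519
G1 X0.000 Y0.000
; layer 4
G0 Z6.724
G0 X0.000 Y0.000
G1 X9.068 Y0.000
G1 X9.068 Y4.760
G1 X0.000 Y4.760
G1 X0.000 Y0.000
M2 ; end

The solid is a wedge (ramp): 9.07 × 23.8 mm base, rising to 8.4 mm along the y=0 edge and sloping linearly to z=0 at y=23.8. Slicing at Δz = 1.681 mm — 5 equal slices spanning the solid's height, so layer i sits at z = i·h/5 — gives 4 non-empty perimeters. Each is a 4-segment closed polygon; G0 lifts to the layer z and rapids to the start vertex, then G1 traces the edges. The cross-section shrinks linearly with z (the slice at the apex is degenerate and omitted).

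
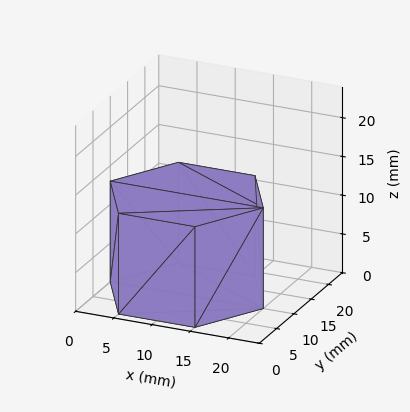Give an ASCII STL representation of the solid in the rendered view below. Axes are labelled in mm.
Reading the render: the shape is a regular 6-sided prism (a cylinder approximated with 6 flat sides), circumscribed radius ≈ 10 mm, height ≈ 13 mm (dimensions read to the nearest mm from the axis ticks). For the STL, each face is triangulated and given an outward normal.

solid part
  facet normal 0.0000 0.0000 -1.0000
    outer loop
      vertex 5.00 18.66 0.00
      vertex 15.00 18.66 0.00
      vertex 20.00 10.00 0.00
    endloop
  endfacet
  facet normal 0.0000 0.0000 -1.0000
    outer loop
      vertex 0.00 10.00 0.00
      vertex 5.00 18.66 0.00
      vertex 20.00 10.00 0.00
    endloop
  endfacet
  facet normal 0.0000 0.0000 -1.0000
    outer loop
      vertex 5.00 1.34 0.00
      vertex 0.00 10.00 0.00
      vertex 20.00 10.00 0.00
    endloop
  endfacet
  facet normal 0.0000 0.0000 -1.0000
    outer loop
      vertex 15.00 1.34 0.00
      vertex 5.00 1.34 0.00
      vertex 20.00 10.00 0.00
    endloop
  endfacet
  facet normal 0.0000 0.0000 1.0000
    outer loop
      vertex 20.00 10.00 13.00
      vertex 15.00 18.66 13.00
      vertex 5.00 18.66 13.00
    endloop
  endfacet
  facet normal 0.0000 0.0000 1.0000
    outer loop
      vertex 20.00 10.00 13.00
      vertex 5.00 18.66 13.00
      vertex 0.00 10.00 13.00
    endloop
  endfacet
  facet normal 0.0000 0.0000 1.0000
    outer loop
      vertex 20.00 10.00 13.00
      vertex 0.00 10.00 13.00
      vertex 5.00 1.34 13.00
    endloop
  endfacet
  facet normal 0.0000 0.0000 1.0000
    outer loop
      vertex 20.00 10.00 13.00
      vertex 5.00 1.34 13.00
      vertex 15.00 1.34 13.00
    endloop
  endfacet
  facet normal 0.8660 0.5000 0.0000
    outer loop
      vertex 20.00 10.00 0.00
      vertex 15.00 18.66 0.00
      vertex 15.00 18.66 13.00
    endloop
  endfacet
  facet normal 0.8660 0.5000 0.0000
    outer loop
      vertex 20.00 10.00 0.00
      vertex 15.00 18.66 13.00
      vertex 20.00 10.00 13.00
    endloop
  endfacet
  facet normal 0.0000 1.0000 0.0000
    outer loop
      vertex 15.00 18.66 0.00
      vertex 5.00 18.66 0.00
      vertex 5.00 18.66 13.00
    endloop
  endfacet
  facet normal 0.0000 1.0000 0.0000
    outer loop
      vertex 15.00 18.66 0.00
      vertex 5.00 18.66 13.00
      vertex 15.00 18.66 13.00
    endloop
  endfacet
  facet normal -0.8660 0.5000 0.0000
    outer loop
      vertex 5.00 18.66 0.00
      vertex 0.00 10.00 0.00
      vertex 0.00 10.00 13.00
    endloop
  endfacet
  facet normal -0.8660 0.5000 0.0000
    outer loop
      vertex 5.00 18.66 0.00
      vertex 0.00 10.00 13.00
      vertex 5.00 18.66 13.00
    endloop
  endfacet
  facet normal -0.8660 -0.5000 0.0000
    outer loop
      vertex 0.00 10.00 0.00
      vertex 5.00 1.34 0.00
      vertex 5.00 1.34 13.00
    endloop
  endfacet
  facet normal -0.8660 -0.5000 0.0000
    outer loop
      vertex 0.00 10.00 0.00
      vertex 5.00 1.34 13.00
      vertex 0.00 10.00 13.00
    endloop
  endfacet
  facet normal 0.0000 -1.0000 0.0000
    outer loop
      vertex 5.00 1.34 0.00
      vertex 15.00 1.34 0.00
      vertex 15.00 1.34 13.00
    endloop
  endfacet
  facet normal 0.0000 -1.0000 0.0000
    outer loop
      vertex 5.00 1.34 0.00
      vertex 15.00 1.34 13.00
      vertex 5.00 1.34 13.00
    endloop
  endfacet
  facet normal 0.8660 -0.5000 0.0000
    outer loop
      vertex 15.00 1.34 0.00
      vertex 20.00 10.00 0.00
      vertex 20.00 10.00 13.00
    endloop
  endfacet
  facet normal 0.8660 -0.5000 0.0000
    outer loop
      vertex 15.00 1.34 0.00
      vertex 20.00 10.00 13.00
      vertex 15.00 1.34 13.00
    endloop
  endfacet
endsolid part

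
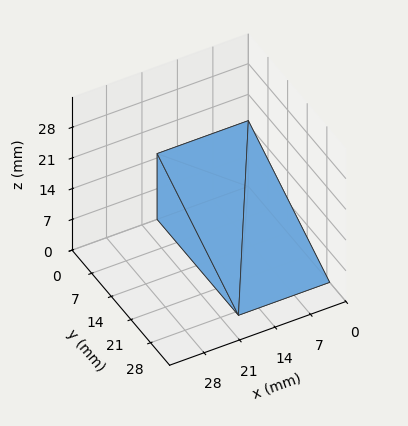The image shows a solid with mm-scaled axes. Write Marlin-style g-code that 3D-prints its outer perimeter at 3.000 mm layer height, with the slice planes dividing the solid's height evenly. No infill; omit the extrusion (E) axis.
Reading the render: the shape is a wedge (ramp): 18 × 29 mm base, rising to 15 mm along the y=0 edge and sloping linearly to z=0 at y=29 (dimensions read to the nearest mm from the axis ticks). For the g-code, the solid's height is divided into equal slices at the stated Δz and each level perimeter traced with G1 moves after a G0 lift.

; perimeter-only toolpath
G21 ; units = mm
G90 ; absolute positioning
G28 ; home
; layer 1
G0 Z3.000
G0 X0.000 Y0.000
G1 X18.000 Y0.000
G1 X18.000 Y23.200
G1 X0.000 Y23.200
G1 X0.000 Y0.000
; layer 2
G0 Z6.000
G0 X0.000 Y0.000
G1 X18.000 Y0.000
G1 X18.000 Y17.400
G1 X0.000 Y17.400
G1 X0.000 Y0.000
; layer 3
G0 Z9.000
G0 X0.000 Y0.000
G1 X18.000 Y0.000
G1 X18.000 Y11.600
G1 X0.000 Y11.600
G1 X0.000 Y0.000
; layer 4
G0 Z12.000
G0 X0.000 Y0.000
G1 X18.000 Y0.000
G1 X18.000 Y5.800
G1 X0.000 Y5.800
G1 X0.000 Y0.000
M2 ; end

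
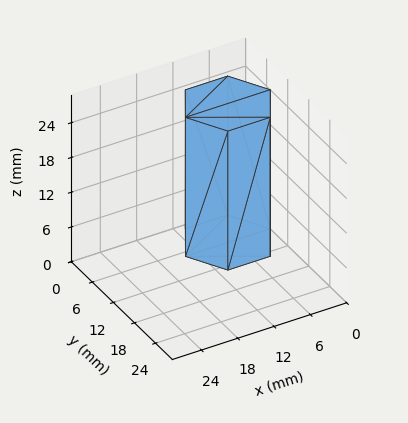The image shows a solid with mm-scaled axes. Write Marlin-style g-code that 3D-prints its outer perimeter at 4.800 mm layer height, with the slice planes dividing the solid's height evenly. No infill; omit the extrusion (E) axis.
Reading the render: the shape is a regular 6-sided prism (a cylinder approximated with 6 flat sides), circumscribed radius ≈ 7 mm, height ≈ 24 mm (dimensions read to the nearest mm from the axis ticks). For the g-code, the solid's height is divided into equal slices at the stated Δz and each level perimeter traced with G1 moves after a G0 lift.

; perimeter-only toolpath
G21 ; units = mm
G90 ; absolute positioning
G28 ; home
; layer 1
G0 Z4.800
G0 X14.000 Y7.000
G1 X10.500 Y13.062
G1 X3.500 Y13.062
G1 X0.000 Y7.000
G1 X3.500 Y0.938
G1 X10.500 Y0.938
G1 X14.000 Y7.000
; layer 2
G0 Z9.600
G0 X14.000 Y7.000
G1 X10.500 Y13.062
G1 X3.500 Y13.062
G1 X0.000 Y7.000
G1 X3.500 Y0.938
G1 X10.500 Y0.938
G1 X14.000 Y7.000
; layer 3
G0 Z14.400
G0 X14.000 Y7.000
G1 X10.500 Y13.062
G1 X3.500 Y13.062
G1 X0.000 Y7.000
G1 X3.500 Y0.938
G1 X10.500 Y0.938
G1 X14.000 Y7.000
; layer 4
G0 Z19.200
G0 X14.000 Y7.000
G1 X10.500 Y13.062
G1 X3.500 Y13.062
G1 X0.000 Y7.000
G1 X3.500 Y0.938
G1 X10.500 Y0.938
G1 X14.000 Y7.000
; layer 5
G0 Z24.000
G0 X14.000 Y7.000
G1 X10.500 Y13.062
G1 X3.500 Y13.062
G1 X0.000 Y7.000
G1 X3.500 Y0.938
G1 X10.500 Y0.938
G1 X14.000 Y7.000
M2 ; end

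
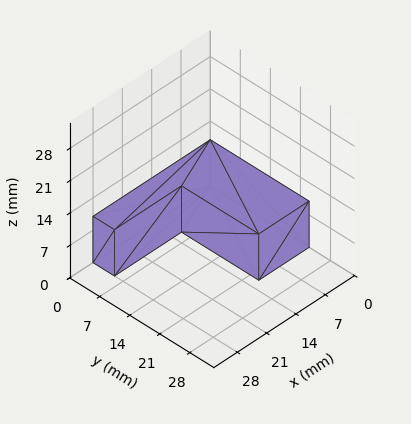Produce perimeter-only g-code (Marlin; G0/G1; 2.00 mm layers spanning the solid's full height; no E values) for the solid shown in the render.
Reading the render: the shape is an L-shaped prism: outer 28 × 23 mm, arm thicknesses ≈ 5 mm (horizontal) and 12 mm (vertical), extruded 10 mm in z (dimensions read to the nearest mm from the axis ticks). For the g-code, the solid's height is divided into equal slices at the stated Δz and each level perimeter traced with G1 moves after a G0 lift.

; perimeter-only toolpath
G21 ; units = mm
G90 ; absolute positioning
G28 ; home
; layer 1
G0 Z2.00
G0 X0.00 Y0.00
G1 X28.00 Y0.00
G1 X28.00 Y5.00
G1 X12.00 Y5.00
G1 X12.00 Y23.00
G1 X0.00 Y23.00
G1 X0.00 Y0.00
; layer 2
G0 Z4.00
G0 X0.00 Y0.00
G1 X28.00 Y0.00
G1 X28.00 Y5.00
G1 X12.00 Y5.00
G1 X12.00 Y23.00
G1 X0.00 Y23.00
G1 X0.00 Y0.00
; layer 3
G0 Z6.00
G0 X0.00 Y0.00
G1 X28.00 Y0.00
G1 X28.00 Y5.00
G1 X12.00 Y5.00
G1 X12.00 Y23.00
G1 X0.00 Y23.00
G1 X0.00 Y0.00
; layer 4
G0 Z8.00
G0 X0.00 Y0.00
G1 X28.00 Y0.00
G1 X28.00 Y5.00
G1 X12.00 Y5.00
G1 X12.00 Y23.00
G1 X0.00 Y23.00
G1 X0.00 Y0.00
; layer 5
G0 Z10.00
G0 X0.00 Y0.00
G1 X28.00 Y0.00
G1 X28.00 Y5.00
G1 X12.00 Y5.00
G1 X12.00 Y23.00
G1 X0.00 Y23.00
G1 X0.00 Y0.00
M2 ; end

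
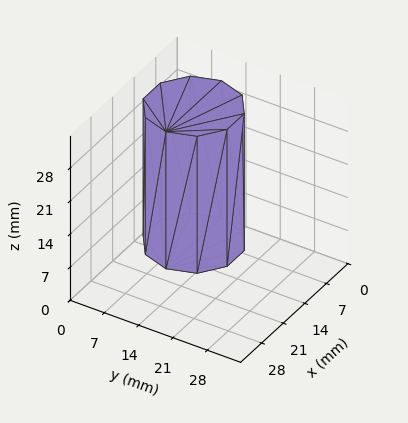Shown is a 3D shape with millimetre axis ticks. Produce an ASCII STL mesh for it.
Reading the render: the shape is a regular 10-sided prism (a cylinder approximated with 10 flat sides), circumscribed radius ≈ 9 mm, height ≈ 29 mm (dimensions read to the nearest mm from the axis ticks). For the STL, each face is triangulated and given an outward normal.

solid part
  facet normal 0.0000 0.0000 -1.0000
    outer loop
      vertex 11.78 17.56 0.00
      vertex 16.28 14.29 0.00
      vertex 18.00 9.00 0.00
    endloop
  endfacet
  facet normal 0.0000 0.0000 -1.0000
    outer loop
      vertex 6.22 17.56 0.00
      vertex 11.78 17.56 0.00
      vertex 18.00 9.00 0.00
    endloop
  endfacet
  facet normal 0.0000 0.0000 -1.0000
    outer loop
      vertex 1.72 14.29 0.00
      vertex 6.22 17.56 0.00
      vertex 18.00 9.00 0.00
    endloop
  endfacet
  facet normal 0.0000 0.0000 -1.0000
    outer loop
      vertex 0.00 9.00 0.00
      vertex 1.72 14.29 0.00
      vertex 18.00 9.00 0.00
    endloop
  endfacet
  facet normal 0.0000 0.0000 -1.0000
    outer loop
      vertex 1.72 3.71 0.00
      vertex 0.00 9.00 0.00
      vertex 18.00 9.00 0.00
    endloop
  endfacet
  facet normal 0.0000 0.0000 -1.0000
    outer loop
      vertex 6.22 0.44 0.00
      vertex 1.72 3.71 0.00
      vertex 18.00 9.00 0.00
    endloop
  endfacet
  facet normal 0.0000 0.0000 -1.0000
    outer loop
      vertex 11.78 0.44 0.00
      vertex 6.22 0.44 0.00
      vertex 18.00 9.00 0.00
    endloop
  endfacet
  facet normal 0.0000 0.0000 -1.0000
    outer loop
      vertex 16.28 3.71 0.00
      vertex 11.78 0.44 0.00
      vertex 18.00 9.00 0.00
    endloop
  endfacet
  facet normal 0.0000 0.0000 1.0000
    outer loop
      vertex 18.00 9.00 29.00
      vertex 16.28 14.29 29.00
      vertex 11.78 17.56 29.00
    endloop
  endfacet
  facet normal 0.0000 0.0000 1.0000
    outer loop
      vertex 18.00 9.00 29.00
      vertex 11.78 17.56 29.00
      vertex 6.22 17.56 29.00
    endloop
  endfacet
  facet normal 0.0000 0.0000 1.0000
    outer loop
      vertex 18.00 9.00 29.00
      vertex 6.22 17.56 29.00
      vertex 1.72 14.29 29.00
    endloop
  endfacet
  facet normal 0.0000 0.0000 1.0000
    outer loop
      vertex 18.00 9.00 29.00
      vertex 1.72 14.29 29.00
      vertex 0.00 9.00 29.00
    endloop
  endfacet
  facet normal 0.0000 0.0000 1.0000
    outer loop
      vertex 18.00 9.00 29.00
      vertex 0.00 9.00 29.00
      vertex 1.72 3.71 29.00
    endloop
  endfacet
  facet normal 0.0000 0.0000 1.0000
    outer loop
      vertex 18.00 9.00 29.00
      vertex 1.72 3.71 29.00
      vertex 6.22 0.44 29.00
    endloop
  endfacet
  facet normal 0.0000 0.0000 1.0000
    outer loop
      vertex 18.00 9.00 29.00
      vertex 6.22 0.44 29.00
      vertex 11.78 0.44 29.00
    endloop
  endfacet
  facet normal 0.0000 0.0000 1.0000
    outer loop
      vertex 18.00 9.00 29.00
      vertex 11.78 0.44 29.00
      vertex 16.28 3.71 29.00
    endloop
  endfacet
  facet normal 0.9510 0.3092 0.0000
    outer loop
      vertex 18.00 9.00 0.00
      vertex 16.28 14.29 0.00
      vertex 16.28 14.29 29.00
    endloop
  endfacet
  facet normal 0.9510 0.3092 0.0000
    outer loop
      vertex 18.00 9.00 0.00
      vertex 16.28 14.29 29.00
      vertex 18.00 9.00 29.00
    endloop
  endfacet
  facet normal 0.5879 0.8090 0.0000
    outer loop
      vertex 16.28 14.29 0.00
      vertex 11.78 17.56 0.00
      vertex 11.78 17.56 29.00
    endloop
  endfacet
  facet normal 0.5879 0.8090 0.0000
    outer loop
      vertex 16.28 14.29 0.00
      vertex 11.78 17.56 29.00
      vertex 16.28 14.29 29.00
    endloop
  endfacet
  facet normal 0.0000 1.0000 0.0000
    outer loop
      vertex 11.78 17.56 0.00
      vertex 6.22 17.56 0.00
      vertex 6.22 17.56 29.00
    endloop
  endfacet
  facet normal 0.0000 1.0000 0.0000
    outer loop
      vertex 11.78 17.56 0.00
      vertex 6.22 17.56 29.00
      vertex 11.78 17.56 29.00
    endloop
  endfacet
  facet normal -0.5879 0.8090 0.0000
    outer loop
      vertex 6.22 17.56 0.00
      vertex 1.72 14.29 0.00
      vertex 1.72 14.29 29.00
    endloop
  endfacet
  facet normal -0.5879 0.8090 0.0000
    outer loop
      vertex 6.22 17.56 0.00
      vertex 1.72 14.29 29.00
      vertex 6.22 17.56 29.00
    endloop
  endfacet
  facet normal -0.9510 0.3092 0.0000
    outer loop
      vertex 1.72 14.29 0.00
      vertex 0.00 9.00 0.00
      vertex 0.00 9.00 29.00
    endloop
  endfacet
  facet normal -0.9510 0.3092 0.0000
    outer loop
      vertex 1.72 14.29 0.00
      vertex 0.00 9.00 29.00
      vertex 1.72 14.29 29.00
    endloop
  endfacet
  facet normal -0.9510 -0.3092 0.0000
    outer loop
      vertex 0.00 9.00 0.00
      vertex 1.72 3.71 0.00
      vertex 1.72 3.71 29.00
    endloop
  endfacet
  facet normal -0.9510 -0.3092 0.0000
    outer loop
      vertex 0.00 9.00 0.00
      vertex 1.72 3.71 29.00
      vertex 0.00 9.00 29.00
    endloop
  endfacet
  facet normal -0.5879 -0.8090 0.0000
    outer loop
      vertex 1.72 3.71 0.00
      vertex 6.22 0.44 0.00
      vertex 6.22 0.44 29.00
    endloop
  endfacet
  facet normal -0.5879 -0.8090 0.0000
    outer loop
      vertex 1.72 3.71 0.00
      vertex 6.22 0.44 29.00
      vertex 1.72 3.71 29.00
    endloop
  endfacet
  facet normal 0.0000 -1.0000 0.0000
    outer loop
      vertex 6.22 0.44 0.00
      vertex 11.78 0.44 0.00
      vertex 11.78 0.44 29.00
    endloop
  endfacet
  facet normal 0.0000 -1.0000 0.0000
    outer loop
      vertex 6.22 0.44 0.00
      vertex 11.78 0.44 29.00
      vertex 6.22 0.44 29.00
    endloop
  endfacet
  facet normal 0.5879 -0.8090 0.0000
    outer loop
      vertex 11.78 0.44 0.00
      vertex 16.28 3.71 0.00
      vertex 16.28 3.71 29.00
    endloop
  endfacet
  facet normal 0.5879 -0.8090 0.0000
    outer loop
      vertex 11.78 0.44 0.00
      vertex 16.28 3.71 29.00
      vertex 11.78 0.44 29.00
    endloop
  endfacet
  facet normal 0.9510 -0.3092 0.0000
    outer loop
      vertex 16.28 3.71 0.00
      vertex 18.00 9.00 0.00
      vertex 18.00 9.00 29.00
    endloop
  endfacet
  facet normal 0.9510 -0.3092 0.0000
    outer loop
      vertex 16.28 3.71 0.00
      vertex 18.00 9.00 29.00
      vertex 16.28 3.71 29.00
    endloop
  endfacet
endsolid part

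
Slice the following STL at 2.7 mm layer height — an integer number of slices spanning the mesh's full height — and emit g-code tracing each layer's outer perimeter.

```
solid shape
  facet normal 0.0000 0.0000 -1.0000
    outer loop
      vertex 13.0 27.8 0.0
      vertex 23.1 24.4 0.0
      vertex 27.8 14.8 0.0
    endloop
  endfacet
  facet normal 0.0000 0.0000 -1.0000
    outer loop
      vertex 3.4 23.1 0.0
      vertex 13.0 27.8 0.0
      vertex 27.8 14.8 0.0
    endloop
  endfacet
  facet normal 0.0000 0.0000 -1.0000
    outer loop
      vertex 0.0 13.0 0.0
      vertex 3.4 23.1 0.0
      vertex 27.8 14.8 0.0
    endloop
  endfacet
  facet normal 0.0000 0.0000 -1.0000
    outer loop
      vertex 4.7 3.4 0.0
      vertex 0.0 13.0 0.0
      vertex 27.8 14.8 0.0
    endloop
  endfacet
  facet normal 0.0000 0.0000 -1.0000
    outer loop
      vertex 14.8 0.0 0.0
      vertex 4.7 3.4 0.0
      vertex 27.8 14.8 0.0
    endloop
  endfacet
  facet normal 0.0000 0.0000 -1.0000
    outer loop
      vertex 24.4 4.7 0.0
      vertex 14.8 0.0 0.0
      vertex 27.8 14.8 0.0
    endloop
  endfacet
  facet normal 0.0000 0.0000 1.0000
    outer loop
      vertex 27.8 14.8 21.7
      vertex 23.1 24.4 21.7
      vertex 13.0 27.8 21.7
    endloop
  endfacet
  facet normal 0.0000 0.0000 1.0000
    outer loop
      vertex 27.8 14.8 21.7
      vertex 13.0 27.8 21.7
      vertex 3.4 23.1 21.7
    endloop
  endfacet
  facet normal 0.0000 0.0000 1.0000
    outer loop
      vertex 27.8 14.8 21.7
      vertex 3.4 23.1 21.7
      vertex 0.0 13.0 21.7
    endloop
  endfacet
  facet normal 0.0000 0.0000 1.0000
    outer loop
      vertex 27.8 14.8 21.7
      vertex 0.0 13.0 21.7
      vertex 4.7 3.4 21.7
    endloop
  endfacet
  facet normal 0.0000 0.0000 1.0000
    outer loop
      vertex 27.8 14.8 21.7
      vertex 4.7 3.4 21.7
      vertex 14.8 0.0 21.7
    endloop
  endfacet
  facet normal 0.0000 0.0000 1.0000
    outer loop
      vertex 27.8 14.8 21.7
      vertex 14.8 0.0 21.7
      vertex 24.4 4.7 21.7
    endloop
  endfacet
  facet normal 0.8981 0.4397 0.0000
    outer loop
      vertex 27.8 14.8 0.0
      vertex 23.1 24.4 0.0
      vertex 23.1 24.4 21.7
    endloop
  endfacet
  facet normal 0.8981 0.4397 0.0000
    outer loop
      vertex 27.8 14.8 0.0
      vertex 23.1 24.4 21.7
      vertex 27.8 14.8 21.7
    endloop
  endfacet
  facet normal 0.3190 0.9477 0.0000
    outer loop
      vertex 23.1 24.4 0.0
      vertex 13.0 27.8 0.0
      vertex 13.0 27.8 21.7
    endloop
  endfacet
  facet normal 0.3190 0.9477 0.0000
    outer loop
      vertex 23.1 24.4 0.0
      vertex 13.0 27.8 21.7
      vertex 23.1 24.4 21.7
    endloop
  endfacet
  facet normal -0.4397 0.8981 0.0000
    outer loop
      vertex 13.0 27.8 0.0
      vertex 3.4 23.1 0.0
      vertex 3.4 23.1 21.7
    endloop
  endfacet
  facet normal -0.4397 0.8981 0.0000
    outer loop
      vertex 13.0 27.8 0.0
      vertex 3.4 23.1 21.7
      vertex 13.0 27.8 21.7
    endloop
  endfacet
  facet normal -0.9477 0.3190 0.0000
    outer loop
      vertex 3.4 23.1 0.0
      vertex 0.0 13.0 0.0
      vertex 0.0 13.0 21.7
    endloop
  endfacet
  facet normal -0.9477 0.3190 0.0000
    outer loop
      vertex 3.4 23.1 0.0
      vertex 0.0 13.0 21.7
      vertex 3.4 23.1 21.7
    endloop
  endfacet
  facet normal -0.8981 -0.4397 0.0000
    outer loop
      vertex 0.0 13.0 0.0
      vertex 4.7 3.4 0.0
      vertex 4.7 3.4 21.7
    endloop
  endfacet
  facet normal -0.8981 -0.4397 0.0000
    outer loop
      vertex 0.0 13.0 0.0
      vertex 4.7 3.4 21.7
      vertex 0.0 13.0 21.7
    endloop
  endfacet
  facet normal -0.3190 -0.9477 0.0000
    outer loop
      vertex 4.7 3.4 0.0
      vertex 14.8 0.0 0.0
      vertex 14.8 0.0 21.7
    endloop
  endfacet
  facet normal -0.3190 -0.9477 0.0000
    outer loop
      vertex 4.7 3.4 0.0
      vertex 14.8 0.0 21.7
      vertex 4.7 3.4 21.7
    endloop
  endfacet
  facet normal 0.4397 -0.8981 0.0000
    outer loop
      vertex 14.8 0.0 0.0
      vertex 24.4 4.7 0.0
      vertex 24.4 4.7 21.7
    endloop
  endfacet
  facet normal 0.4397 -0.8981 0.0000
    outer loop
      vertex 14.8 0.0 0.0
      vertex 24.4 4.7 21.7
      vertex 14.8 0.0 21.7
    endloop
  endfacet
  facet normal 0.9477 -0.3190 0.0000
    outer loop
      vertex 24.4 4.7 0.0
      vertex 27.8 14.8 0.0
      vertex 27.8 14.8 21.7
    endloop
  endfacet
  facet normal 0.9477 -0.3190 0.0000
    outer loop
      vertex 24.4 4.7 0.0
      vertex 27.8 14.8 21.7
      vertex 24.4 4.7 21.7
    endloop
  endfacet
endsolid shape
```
; perimeter-only toolpath
G21 ; units = mm
G90 ; absolute positioning
G28 ; home
; layer 1
G0 Z2.7
G0 X27.8 Y14.8
G1 X23.1 Y24.4
G1 X13.0 Y27.8
G1 X3.4 Y23.1
G1 X0.0 Y13.0
G1 X4.7 Y3.4
G1 X14.8 Y0.0
G1 X24.4 Y4.7
G1 X27.8 Y14.8
; layer 2
G0 Z5.4
G0 X27.8 Y14.8
G1 X23.1 Y24.4
G1 X13.0 Y27.8
G1 X3.4 Y23.1
G1 X0.0 Y13.0
G1 X4.7 Y3.4
G1 X14.8 Y0.0
G1 X24.4 Y4.7
G1 X27.8 Y14.8
; layer 3
G0 Z8.1
G0 X27.8 Y14.8
G1 X23.1 Y24.4
G1 X13.0 Y27.8
G1 X3.4 Y23.1
G1 X0.0 Y13.0
G1 X4.7 Y3.4
G1 X14.8 Y0.0
G1 X24.4 Y4.7
G1 X27.8 Y14.8
; layer 4
G0 Z10.8
G0 X27.8 Y14.8
G1 X23.1 Y24.4
G1 X13.0 Y27.8
G1 X3.4 Y23.1
G1 X0.0 Y13.0
G1 X4.7 Y3.4
G1 X14.8 Y0.0
G1 X24.4 Y4.7
G1 X27.8 Y14.8
; layer 5
G0 Z13.6
G0 X27.8 Y14.8
G1 X23.1 Y24.4
G1 X13.0 Y27.8
G1 X3.4 Y23.1
G1 X0.0 Y13.0
G1 X4.7 Y3.4
G1 X14.8 Y0.0
G1 X24.4 Y4.7
G1 X27.8 Y14.8
; layer 6
G0 Z16.3
G0 X27.8 Y14.8
G1 X23.1 Y24.4
G1 X13.0 Y27.8
G1 X3.4 Y23.1
G1 X0.0 Y13.0
G1 X4.7 Y3.4
G1 X14.8 Y0.0
G1 X24.4 Y4.7
G1 X27.8 Y14.8
; layer 7
G0 Z19.0
G0 X27.8 Y14.8
G1 X23.1 Y24.4
G1 X13.0 Y27.8
G1 X3.4 Y23.1
G1 X0.0 Y13.0
G1 X4.7 Y3.4
G1 X14.8 Y0.0
G1 X24.4 Y4.7
G1 X27.8 Y14.8
; layer 8
G0 Z21.7
G0 X27.8 Y14.8
G1 X23.1 Y24.4
G1 X13.0 Y27.8
G1 X3.4 Y23.1
G1 X0.0 Y13.0
G1 X4.7 Y3.4
G1 X14.8 Y0.0
G1 X24.4 Y4.7
G1 X27.8 Y14.8
M2 ; end

The solid is a regular 8-sided prism (a cylinder approximated with 8 flat sides), circumscribed radius ≈ 13.9 mm, height ≈ 21.7 mm. Slicing at Δz = 2.7 mm — 8 equal slices spanning the solid's height, so layer i sits at z = i·h/8 — gives 8 non-empty perimeters. Each is a 8-segment closed polygon; G0 lifts to the layer z and rapids to the start vertex, then G1 traces the edges.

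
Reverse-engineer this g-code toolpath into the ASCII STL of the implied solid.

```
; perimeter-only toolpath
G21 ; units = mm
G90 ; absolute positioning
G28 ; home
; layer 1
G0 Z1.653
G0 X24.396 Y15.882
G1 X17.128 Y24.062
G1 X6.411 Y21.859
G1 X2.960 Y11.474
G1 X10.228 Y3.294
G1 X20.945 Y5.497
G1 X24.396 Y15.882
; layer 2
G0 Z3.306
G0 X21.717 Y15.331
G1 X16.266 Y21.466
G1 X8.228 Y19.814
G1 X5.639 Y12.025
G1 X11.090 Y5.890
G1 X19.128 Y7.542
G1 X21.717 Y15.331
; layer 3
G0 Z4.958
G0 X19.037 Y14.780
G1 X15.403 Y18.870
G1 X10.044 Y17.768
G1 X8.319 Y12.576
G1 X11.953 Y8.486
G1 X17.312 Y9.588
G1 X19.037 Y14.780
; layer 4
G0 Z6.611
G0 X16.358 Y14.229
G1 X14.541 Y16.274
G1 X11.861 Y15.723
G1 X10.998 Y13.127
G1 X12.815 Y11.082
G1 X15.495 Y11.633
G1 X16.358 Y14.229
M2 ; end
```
solid part
  facet normal 0.0000 0.0000 -1.0000
    outer loop
      vertex 4.594 23.904 0.000
      vertex 17.991 26.658 0.000
      vertex 27.076 16.433 0.000
    endloop
  endfacet
  facet normal 0.0000 0.0000 -1.0000
    outer loop
      vertex 0.280 10.923 0.000
      vertex 4.594 23.904 0.000
      vertex 27.076 16.433 0.000
    endloop
  endfacet
  facet normal 0.0000 0.0000 -1.0000
    outer loop
      vertex 9.365 0.698 0.000
      vertex 0.280 10.923 0.000
      vertex 27.076 16.433 0.000
    endloop
  endfacet
  facet normal 0.0000 0.0000 -1.0000
    outer loop
      vertex 22.762 3.452 0.000
      vertex 9.365 0.698 0.000
      vertex 27.076 16.433 0.000
    endloop
  endfacet
  facet normal 0.4277 0.3800 0.8201
    outer loop
      vertex 27.076 16.433 0.000
      vertex 17.991 26.658 0.000
      vertex 13.678 13.678 8.264
    endloop
  endfacet
  facet normal -0.1152 0.5604 0.8201
    outer loop
      vertex 17.991 26.658 0.000
      vertex 4.594 23.904 0.000
      vertex 13.678 13.678 8.264
    endloop
  endfacet
  facet normal -0.5430 0.1804 0.8201
    outer loop
      vertex 4.594 23.904 0.000
      vertex 0.280 10.923 0.000
      vertex 13.678 13.678 8.264
    endloop
  endfacet
  facet normal -0.4277 -0.3800 0.8201
    outer loop
      vertex 0.280 10.923 0.000
      vertex 9.365 0.698 0.000
      vertex 13.678 13.678 8.264
    endloop
  endfacet
  facet normal 0.1152 -0.5604 0.8201
    outer loop
      vertex 9.365 0.698 0.000
      vertex 22.762 3.452 0.000
      vertex 13.678 13.678 8.264
    endloop
  endfacet
  facet normal 0.5430 -0.1804 0.8201
    outer loop
      vertex 22.762 3.452 0.000
      vertex 27.076 16.433 0.000
      vertex 13.678 13.678 8.264
    endloop
  endfacet
endsolid part

The G0 Z moves step by Δz≈1.653 mm. The G1 loops shrink linearly with z, so the solid tapers from its base footprint up to z≈8.26. Closing with a flat bottom cap and the tapered top and triangulating gives 10 facets — a regular 6-sided pyramid, base circumscribed radius ≈ 13.7 mm, apex at z ≈ 8.26 mm.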